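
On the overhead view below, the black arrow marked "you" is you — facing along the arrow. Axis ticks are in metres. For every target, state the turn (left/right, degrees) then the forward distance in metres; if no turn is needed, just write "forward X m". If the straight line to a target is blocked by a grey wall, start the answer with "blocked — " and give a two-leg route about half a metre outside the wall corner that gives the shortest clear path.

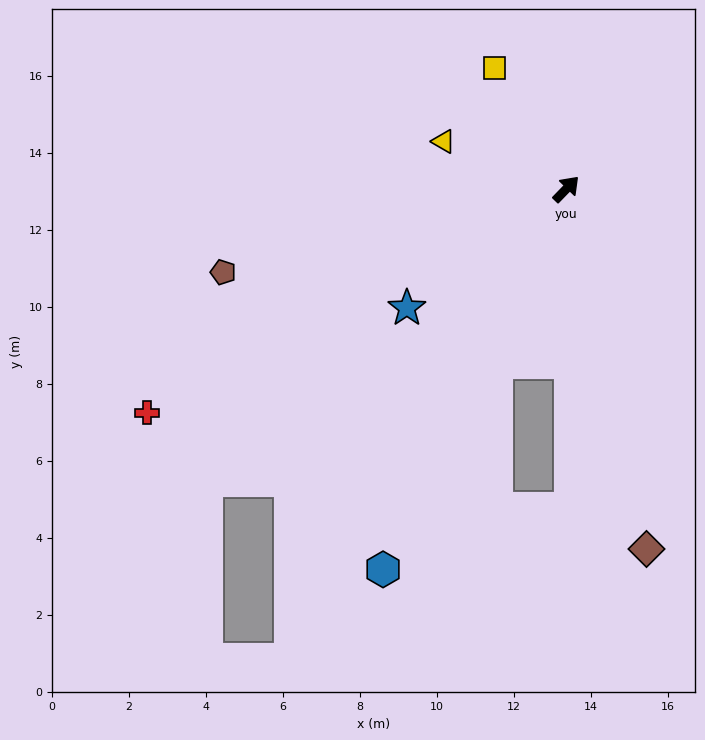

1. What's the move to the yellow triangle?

turn left 113°, forward 3.4 m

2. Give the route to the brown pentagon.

turn left 148°, forward 9.2 m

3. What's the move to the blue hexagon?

turn right 162°, forward 11.0 m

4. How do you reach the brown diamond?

turn right 123°, forward 9.6 m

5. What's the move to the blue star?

turn left 171°, forward 5.2 m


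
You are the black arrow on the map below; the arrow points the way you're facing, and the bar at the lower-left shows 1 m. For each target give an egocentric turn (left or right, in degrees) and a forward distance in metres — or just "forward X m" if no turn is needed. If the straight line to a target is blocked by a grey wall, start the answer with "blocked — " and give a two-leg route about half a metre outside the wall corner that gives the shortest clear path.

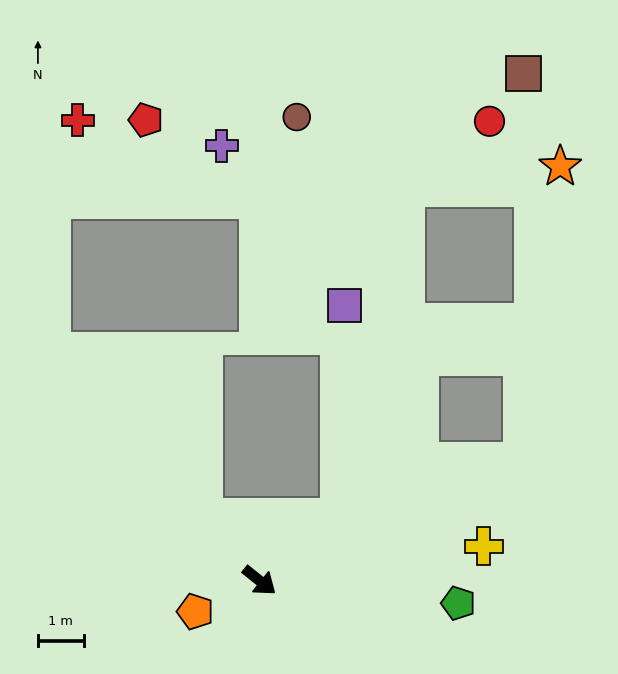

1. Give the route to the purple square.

blocked — turn left 77°, forward 2.2 m, then turn left 50°, forward 4.6 m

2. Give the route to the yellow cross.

turn left 47°, forward 4.9 m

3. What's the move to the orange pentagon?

turn right 116°, forward 1.5 m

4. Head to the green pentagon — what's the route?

turn left 32°, forward 4.4 m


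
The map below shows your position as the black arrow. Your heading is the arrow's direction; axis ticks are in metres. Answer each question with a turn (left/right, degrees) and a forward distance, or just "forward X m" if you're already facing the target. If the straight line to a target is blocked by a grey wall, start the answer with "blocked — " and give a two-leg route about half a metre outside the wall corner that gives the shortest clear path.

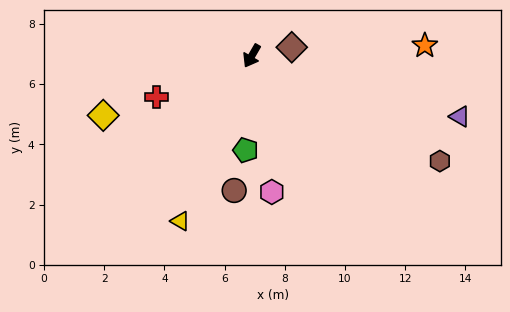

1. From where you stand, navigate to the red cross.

turn right 37°, forward 3.5 m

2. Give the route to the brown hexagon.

turn left 91°, forward 7.2 m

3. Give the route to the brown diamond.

turn left 132°, forward 1.4 m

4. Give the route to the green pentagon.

turn left 26°, forward 3.1 m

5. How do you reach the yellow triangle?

turn left 7°, forward 6.0 m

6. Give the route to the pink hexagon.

turn left 38°, forward 4.6 m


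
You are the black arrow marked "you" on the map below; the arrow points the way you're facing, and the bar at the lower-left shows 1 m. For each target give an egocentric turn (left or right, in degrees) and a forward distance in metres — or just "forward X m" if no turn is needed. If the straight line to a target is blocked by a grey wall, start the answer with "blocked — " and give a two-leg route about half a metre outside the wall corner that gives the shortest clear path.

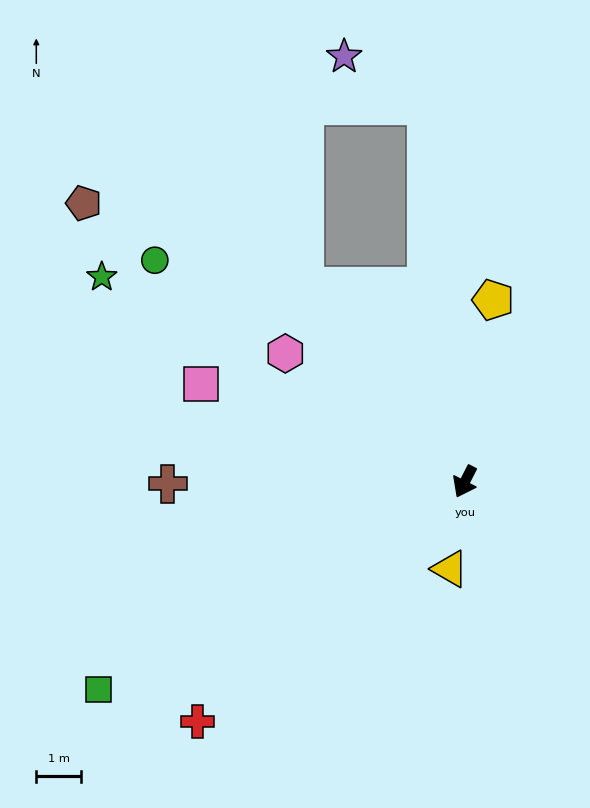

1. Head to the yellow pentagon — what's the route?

turn right 162°, forward 4.1 m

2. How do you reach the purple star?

blocked — turn right 147°, forward 8.4 m, then turn left 53°, forward 2.1 m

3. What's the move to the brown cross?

turn right 63°, forward 6.6 m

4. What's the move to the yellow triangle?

turn left 17°, forward 2.0 m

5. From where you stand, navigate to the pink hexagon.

turn right 98°, forward 4.9 m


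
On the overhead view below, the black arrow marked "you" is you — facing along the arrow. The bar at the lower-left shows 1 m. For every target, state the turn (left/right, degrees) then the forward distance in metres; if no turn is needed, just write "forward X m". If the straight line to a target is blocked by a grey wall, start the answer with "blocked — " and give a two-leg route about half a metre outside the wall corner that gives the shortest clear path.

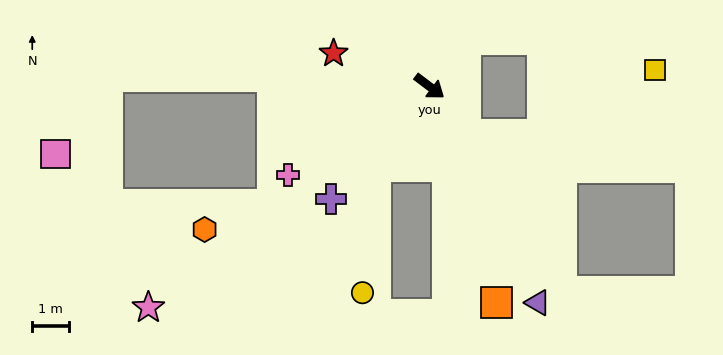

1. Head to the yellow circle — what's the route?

blocked — turn right 87°, forward 2.6 m, then turn left 28°, forward 3.5 m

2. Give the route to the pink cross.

turn right 111°, forward 4.6 m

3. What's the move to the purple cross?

turn right 94°, forward 4.1 m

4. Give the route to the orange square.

turn right 36°, forward 6.2 m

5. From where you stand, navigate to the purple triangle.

turn right 26°, forward 6.6 m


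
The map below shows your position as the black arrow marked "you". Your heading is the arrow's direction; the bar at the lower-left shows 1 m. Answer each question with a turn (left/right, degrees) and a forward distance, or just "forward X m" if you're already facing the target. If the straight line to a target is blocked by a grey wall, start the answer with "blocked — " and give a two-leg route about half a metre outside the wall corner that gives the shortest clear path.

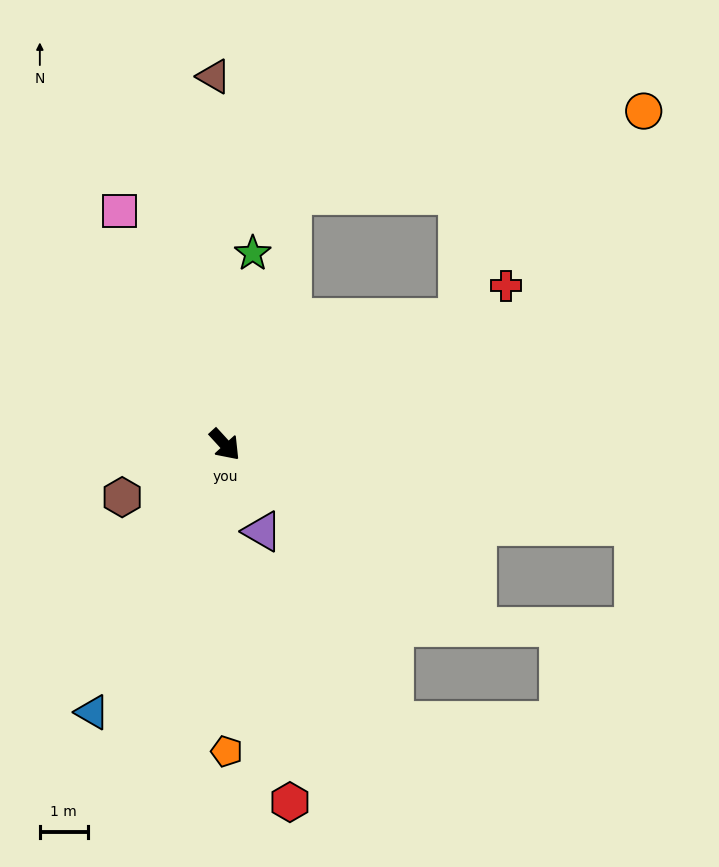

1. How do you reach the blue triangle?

turn right 69°, forward 6.2 m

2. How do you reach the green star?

turn left 129°, forward 4.0 m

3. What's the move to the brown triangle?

turn left 139°, forward 7.7 m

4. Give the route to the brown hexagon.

turn right 105°, forward 2.4 m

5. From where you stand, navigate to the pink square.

turn left 162°, forward 5.4 m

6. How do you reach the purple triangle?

turn right 19°, forward 2.0 m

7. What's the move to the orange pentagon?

turn right 42°, forward 6.4 m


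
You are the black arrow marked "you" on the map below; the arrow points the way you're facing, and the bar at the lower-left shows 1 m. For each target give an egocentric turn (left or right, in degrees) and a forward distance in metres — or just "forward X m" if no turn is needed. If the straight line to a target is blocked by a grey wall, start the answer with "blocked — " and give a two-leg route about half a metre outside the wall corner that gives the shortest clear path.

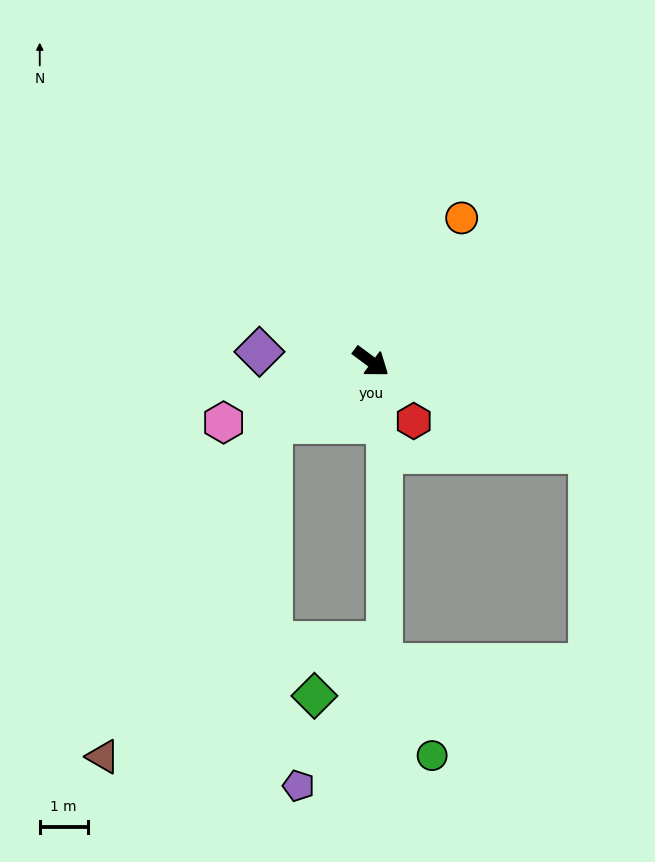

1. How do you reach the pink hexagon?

turn right 121°, forward 3.3 m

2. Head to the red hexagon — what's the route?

turn right 18°, forward 1.5 m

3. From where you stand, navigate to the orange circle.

turn left 94°, forward 3.5 m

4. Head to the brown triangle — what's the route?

blocked — turn right 111°, forward 2.4 m, then turn left 31°, forward 7.8 m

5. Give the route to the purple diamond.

turn right 148°, forward 2.3 m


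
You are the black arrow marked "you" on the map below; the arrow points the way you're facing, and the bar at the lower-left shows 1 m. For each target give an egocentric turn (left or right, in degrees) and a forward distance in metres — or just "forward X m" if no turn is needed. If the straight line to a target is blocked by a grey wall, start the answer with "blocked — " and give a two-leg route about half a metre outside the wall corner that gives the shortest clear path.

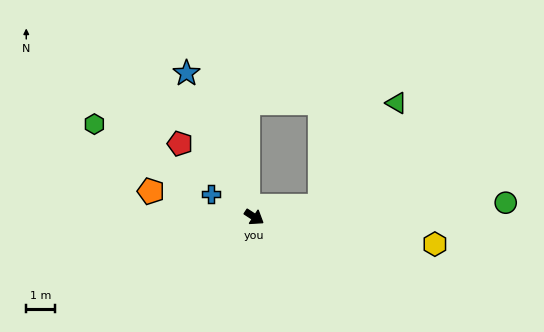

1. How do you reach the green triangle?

blocked — turn left 42°, forward 2.3 m, then turn left 44°, forward 4.5 m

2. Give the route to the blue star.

turn left 148°, forward 5.5 m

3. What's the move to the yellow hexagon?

turn left 25°, forward 6.3 m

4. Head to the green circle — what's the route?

turn left 36°, forward 8.7 m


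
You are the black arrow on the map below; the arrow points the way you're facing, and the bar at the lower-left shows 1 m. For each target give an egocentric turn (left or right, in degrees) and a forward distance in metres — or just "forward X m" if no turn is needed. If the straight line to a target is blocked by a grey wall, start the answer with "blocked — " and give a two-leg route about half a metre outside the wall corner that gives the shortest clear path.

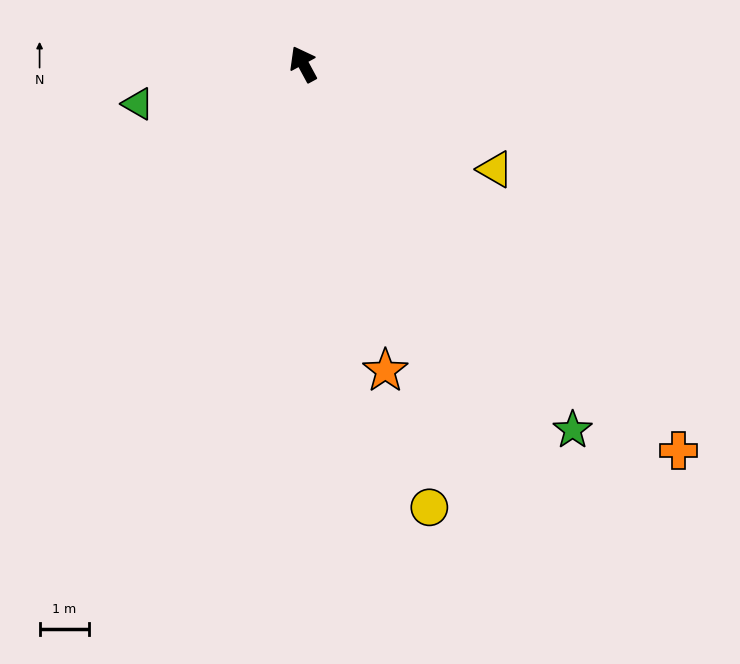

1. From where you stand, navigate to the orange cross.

turn right 164°, forward 10.9 m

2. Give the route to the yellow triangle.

turn right 147°, forward 4.4 m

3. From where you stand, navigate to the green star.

turn right 172°, forward 9.2 m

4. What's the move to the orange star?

turn left 167°, forward 6.5 m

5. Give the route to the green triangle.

turn left 75°, forward 3.5 m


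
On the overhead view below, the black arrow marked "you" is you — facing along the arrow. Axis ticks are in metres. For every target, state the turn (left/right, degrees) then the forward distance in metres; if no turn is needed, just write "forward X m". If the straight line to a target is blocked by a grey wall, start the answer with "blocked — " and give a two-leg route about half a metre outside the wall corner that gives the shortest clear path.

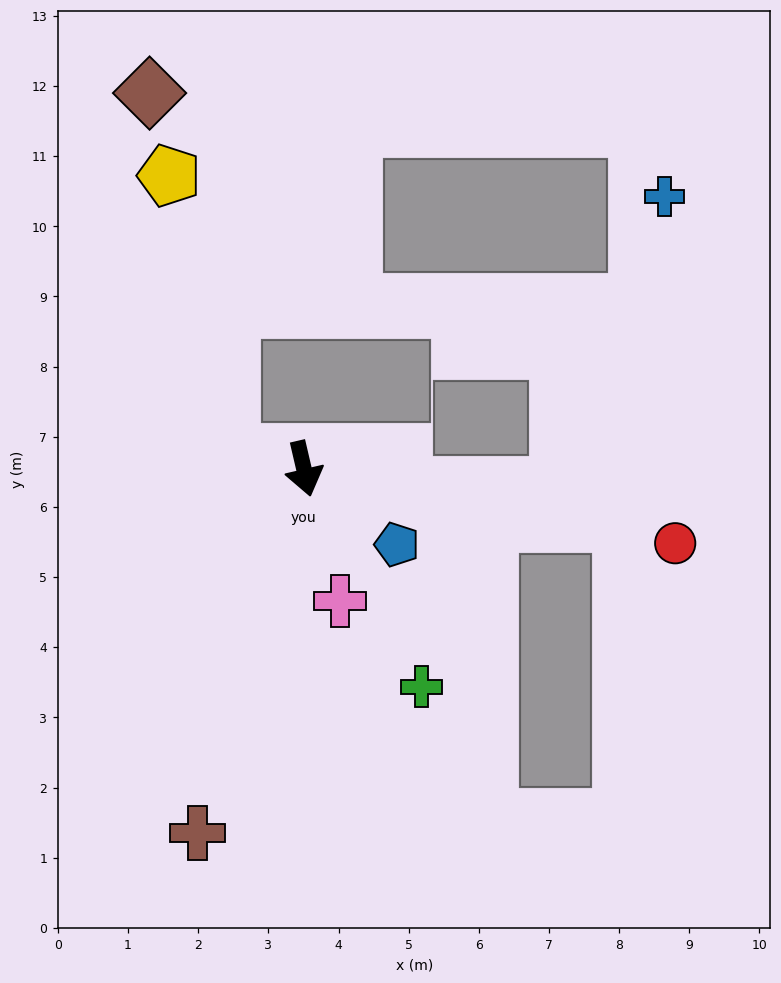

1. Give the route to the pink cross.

turn left 2°, forward 2.0 m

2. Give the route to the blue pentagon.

turn left 38°, forward 1.7 m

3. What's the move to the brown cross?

turn right 29°, forward 5.4 m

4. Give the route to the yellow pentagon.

blocked — turn right 114°, forward 1.1 m, then turn right 67°, forward 4.1 m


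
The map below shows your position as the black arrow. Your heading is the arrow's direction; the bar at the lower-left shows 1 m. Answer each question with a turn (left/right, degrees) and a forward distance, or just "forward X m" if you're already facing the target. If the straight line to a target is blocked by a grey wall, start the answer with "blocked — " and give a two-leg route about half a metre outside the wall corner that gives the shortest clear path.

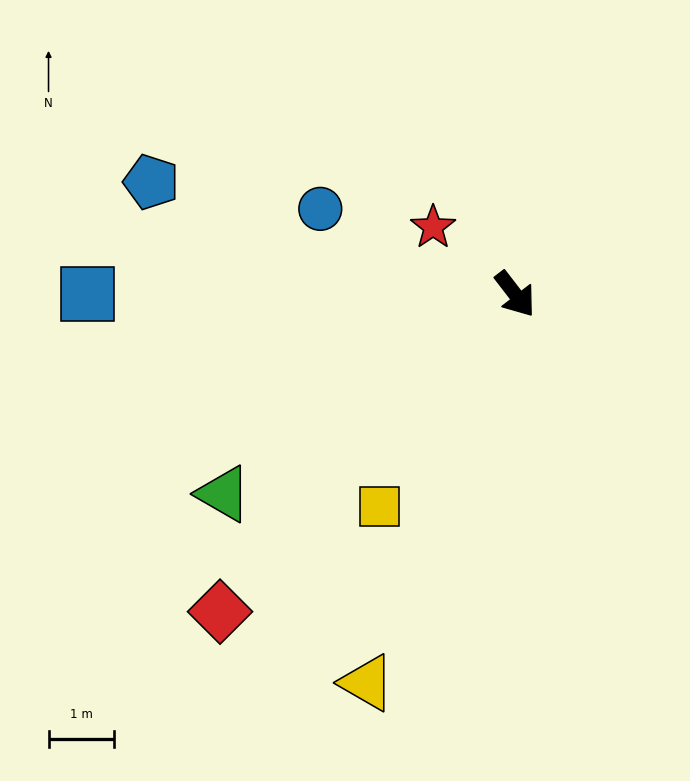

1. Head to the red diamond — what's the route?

turn right 81°, forward 6.7 m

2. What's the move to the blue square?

turn right 128°, forward 6.6 m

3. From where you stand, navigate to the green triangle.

turn right 93°, forward 5.4 m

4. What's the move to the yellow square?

turn right 70°, forward 3.9 m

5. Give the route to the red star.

turn right 167°, forward 1.6 m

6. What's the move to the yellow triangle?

turn right 59°, forward 6.4 m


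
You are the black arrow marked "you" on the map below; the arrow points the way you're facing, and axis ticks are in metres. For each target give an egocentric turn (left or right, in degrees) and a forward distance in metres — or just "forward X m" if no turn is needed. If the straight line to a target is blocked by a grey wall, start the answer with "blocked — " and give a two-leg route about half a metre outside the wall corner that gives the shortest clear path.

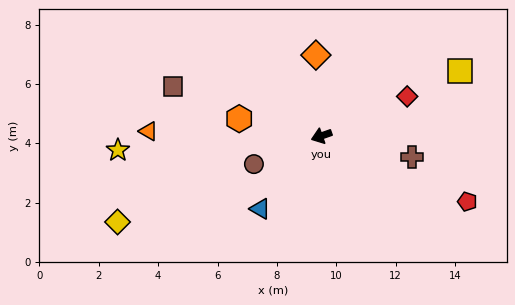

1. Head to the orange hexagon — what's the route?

turn right 31°, forward 2.8 m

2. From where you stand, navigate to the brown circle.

turn left 3°, forward 2.5 m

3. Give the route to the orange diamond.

turn right 105°, forward 2.7 m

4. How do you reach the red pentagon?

turn left 136°, forward 5.4 m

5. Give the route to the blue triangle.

turn left 31°, forward 3.2 m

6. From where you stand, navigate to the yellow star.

turn right 15°, forward 6.9 m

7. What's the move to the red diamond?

turn right 175°, forward 3.2 m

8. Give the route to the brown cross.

turn left 147°, forward 3.1 m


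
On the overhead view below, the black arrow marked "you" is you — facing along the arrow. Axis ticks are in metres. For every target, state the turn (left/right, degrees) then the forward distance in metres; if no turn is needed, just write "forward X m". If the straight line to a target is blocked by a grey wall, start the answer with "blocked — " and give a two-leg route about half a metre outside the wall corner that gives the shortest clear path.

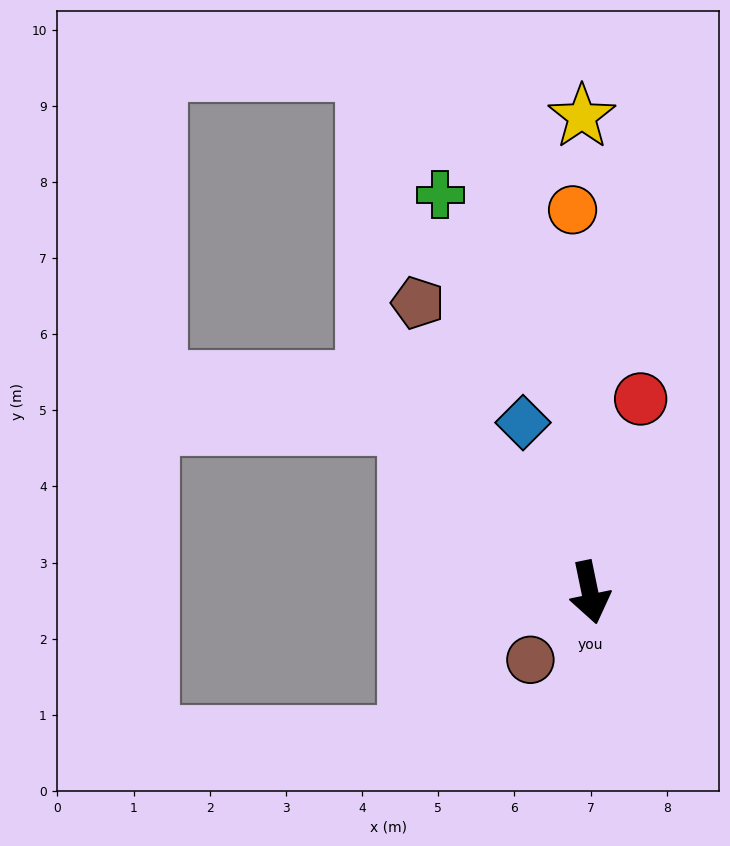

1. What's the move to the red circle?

turn left 154°, forward 2.6 m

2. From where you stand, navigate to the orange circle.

turn left 171°, forward 5.0 m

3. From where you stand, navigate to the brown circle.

turn right 53°, forward 1.2 m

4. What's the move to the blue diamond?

turn right 170°, forward 2.4 m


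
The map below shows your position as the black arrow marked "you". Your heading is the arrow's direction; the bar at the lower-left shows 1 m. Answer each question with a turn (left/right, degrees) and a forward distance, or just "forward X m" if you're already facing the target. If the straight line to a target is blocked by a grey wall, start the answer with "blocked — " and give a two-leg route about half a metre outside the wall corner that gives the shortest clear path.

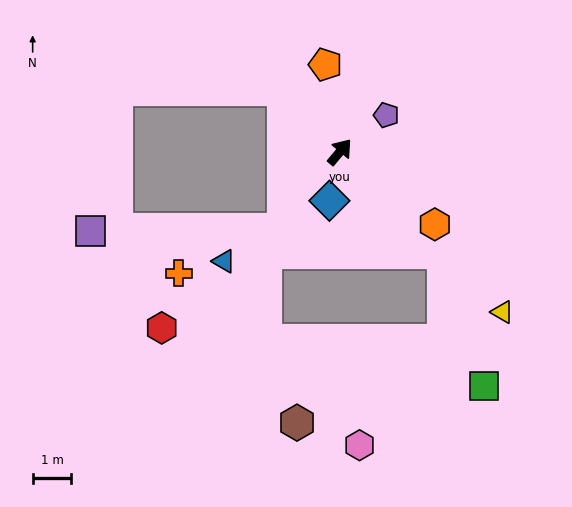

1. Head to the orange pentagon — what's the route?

turn left 49°, forward 2.3 m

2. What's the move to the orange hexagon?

turn right 88°, forward 3.1 m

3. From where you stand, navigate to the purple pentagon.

turn right 12°, forward 1.5 m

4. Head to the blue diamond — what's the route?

turn right 152°, forward 1.3 m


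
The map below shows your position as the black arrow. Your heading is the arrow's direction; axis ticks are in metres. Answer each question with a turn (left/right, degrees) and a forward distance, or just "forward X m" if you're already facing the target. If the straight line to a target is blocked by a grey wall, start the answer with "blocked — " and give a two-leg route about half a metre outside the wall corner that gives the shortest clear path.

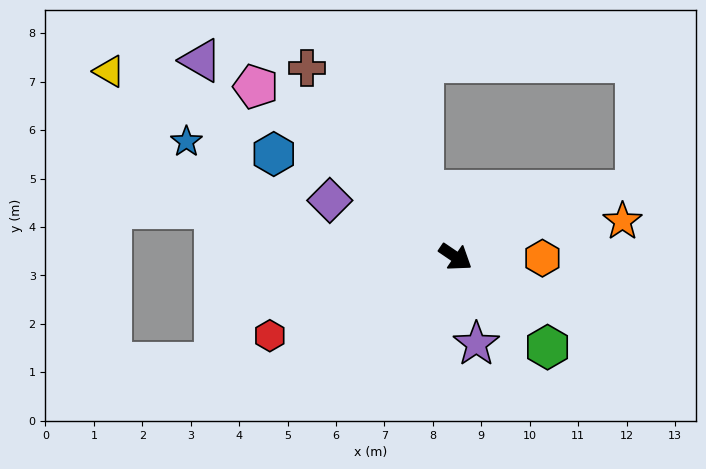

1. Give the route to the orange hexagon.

turn left 33°, forward 1.8 m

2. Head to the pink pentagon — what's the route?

turn left 174°, forward 5.4 m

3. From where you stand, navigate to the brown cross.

turn left 162°, forward 5.0 m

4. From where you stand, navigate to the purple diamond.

turn right 170°, forward 2.8 m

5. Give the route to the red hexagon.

turn right 123°, forward 4.2 m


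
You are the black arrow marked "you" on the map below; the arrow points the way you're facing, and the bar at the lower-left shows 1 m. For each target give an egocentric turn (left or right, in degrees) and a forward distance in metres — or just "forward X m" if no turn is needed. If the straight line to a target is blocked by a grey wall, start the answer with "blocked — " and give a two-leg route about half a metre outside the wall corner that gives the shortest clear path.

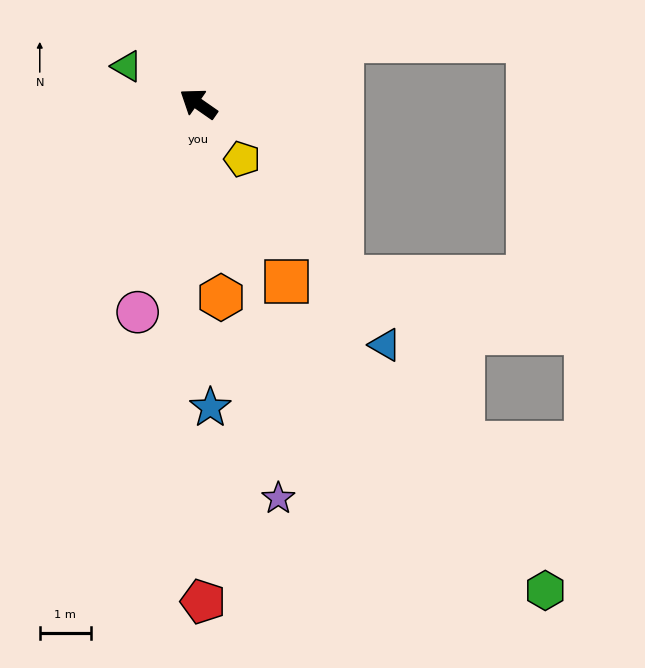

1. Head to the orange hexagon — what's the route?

turn left 132°, forward 3.8 m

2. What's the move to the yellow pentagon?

turn left 163°, forward 1.4 m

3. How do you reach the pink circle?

turn left 109°, forward 4.2 m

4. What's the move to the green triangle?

turn left 7°, forward 1.6 m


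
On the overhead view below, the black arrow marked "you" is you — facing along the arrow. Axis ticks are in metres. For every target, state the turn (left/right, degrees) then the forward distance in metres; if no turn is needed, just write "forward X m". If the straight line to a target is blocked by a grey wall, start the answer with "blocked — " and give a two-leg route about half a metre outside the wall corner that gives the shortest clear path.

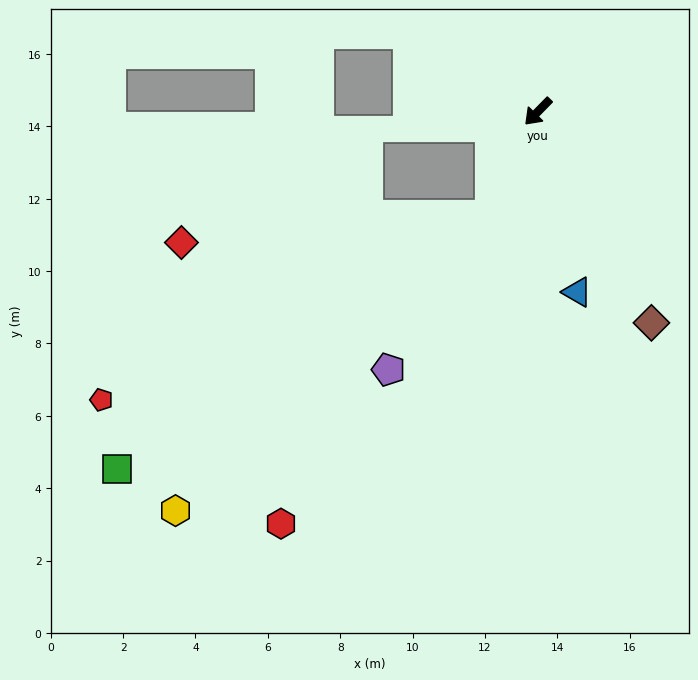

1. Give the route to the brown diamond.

turn left 73°, forward 6.6 m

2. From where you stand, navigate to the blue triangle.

turn left 57°, forward 5.1 m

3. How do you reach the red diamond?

blocked — turn left 20°, forward 3.1 m, then turn right 61°, forward 8.6 m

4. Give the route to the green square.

blocked — turn left 20°, forward 3.1 m, then turn right 31°, forward 12.5 m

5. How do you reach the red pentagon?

blocked — turn left 20°, forward 3.1 m, then turn right 40°, forward 11.9 m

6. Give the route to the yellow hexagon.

blocked — turn left 20°, forward 3.1 m, then turn right 22°, forward 11.9 m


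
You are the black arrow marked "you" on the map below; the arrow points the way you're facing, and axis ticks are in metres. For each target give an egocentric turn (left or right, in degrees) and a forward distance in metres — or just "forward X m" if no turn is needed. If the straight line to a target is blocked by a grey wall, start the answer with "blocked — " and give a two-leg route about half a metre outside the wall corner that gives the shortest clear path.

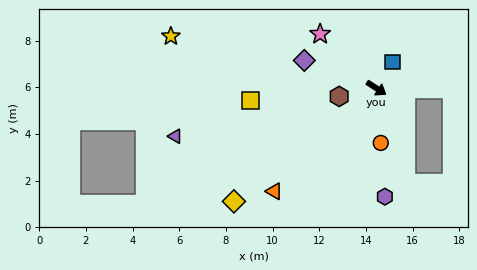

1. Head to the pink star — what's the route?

turn left 169°, forward 3.3 m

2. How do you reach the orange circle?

turn right 53°, forward 2.4 m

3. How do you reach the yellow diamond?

turn right 109°, forward 7.8 m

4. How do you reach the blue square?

turn left 91°, forward 1.3 m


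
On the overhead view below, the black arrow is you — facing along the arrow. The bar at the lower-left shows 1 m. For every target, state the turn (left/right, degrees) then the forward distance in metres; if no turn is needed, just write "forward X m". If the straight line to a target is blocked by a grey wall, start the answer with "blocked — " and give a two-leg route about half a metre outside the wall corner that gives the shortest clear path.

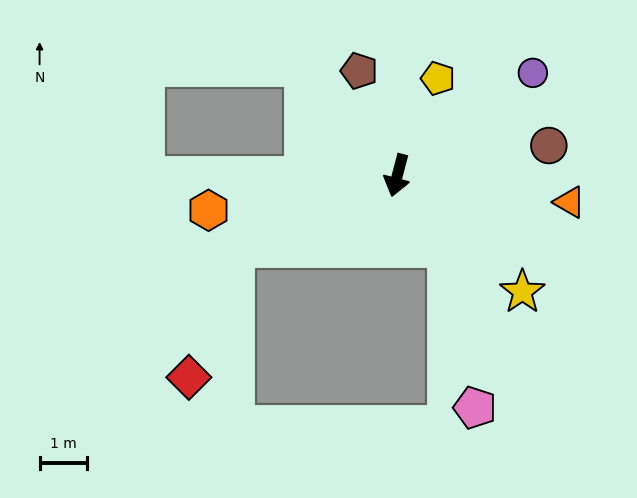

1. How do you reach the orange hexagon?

turn right 65°, forward 4.0 m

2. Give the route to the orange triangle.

turn left 96°, forward 3.7 m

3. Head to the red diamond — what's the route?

blocked — turn right 51°, forward 3.7 m, then turn left 46°, forward 2.9 m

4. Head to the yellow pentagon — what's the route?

turn left 172°, forward 2.2 m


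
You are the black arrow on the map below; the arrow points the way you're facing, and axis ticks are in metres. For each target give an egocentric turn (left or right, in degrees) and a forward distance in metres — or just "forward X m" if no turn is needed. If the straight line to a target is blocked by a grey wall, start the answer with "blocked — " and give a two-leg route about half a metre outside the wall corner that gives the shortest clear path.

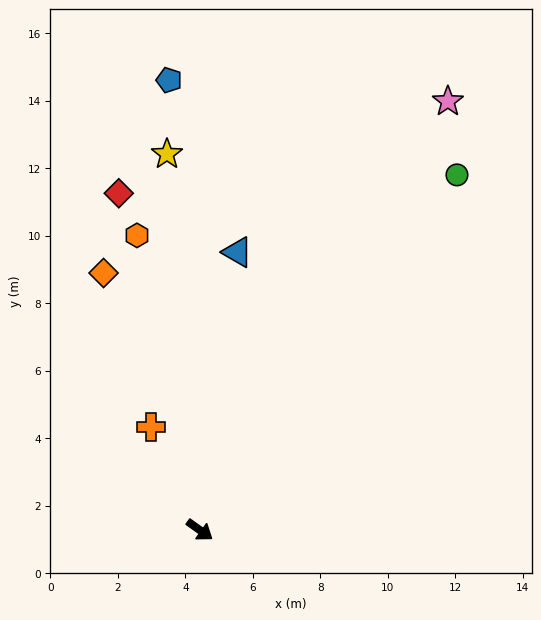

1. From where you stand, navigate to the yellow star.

turn left 130°, forward 11.2 m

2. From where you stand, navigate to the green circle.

turn left 90°, forward 13.0 m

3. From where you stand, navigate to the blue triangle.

turn left 118°, forward 8.3 m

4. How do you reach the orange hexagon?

turn left 138°, forward 8.9 m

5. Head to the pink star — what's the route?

turn left 95°, forward 14.7 m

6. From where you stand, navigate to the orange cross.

turn left 151°, forward 3.4 m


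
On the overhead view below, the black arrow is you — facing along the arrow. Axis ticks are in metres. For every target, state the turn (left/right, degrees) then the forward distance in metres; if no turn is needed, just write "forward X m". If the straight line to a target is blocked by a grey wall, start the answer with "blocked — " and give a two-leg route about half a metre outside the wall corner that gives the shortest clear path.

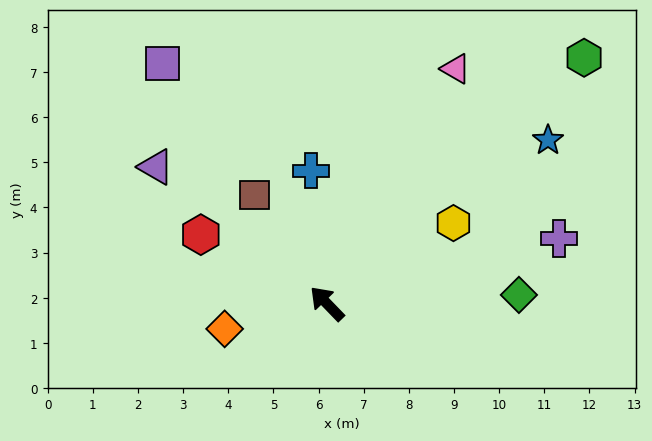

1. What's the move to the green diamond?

turn right 131°, forward 4.3 m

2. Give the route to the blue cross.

turn right 37°, forward 3.0 m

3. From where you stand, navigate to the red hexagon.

turn left 17°, forward 3.2 m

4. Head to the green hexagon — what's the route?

turn right 90°, forward 7.9 m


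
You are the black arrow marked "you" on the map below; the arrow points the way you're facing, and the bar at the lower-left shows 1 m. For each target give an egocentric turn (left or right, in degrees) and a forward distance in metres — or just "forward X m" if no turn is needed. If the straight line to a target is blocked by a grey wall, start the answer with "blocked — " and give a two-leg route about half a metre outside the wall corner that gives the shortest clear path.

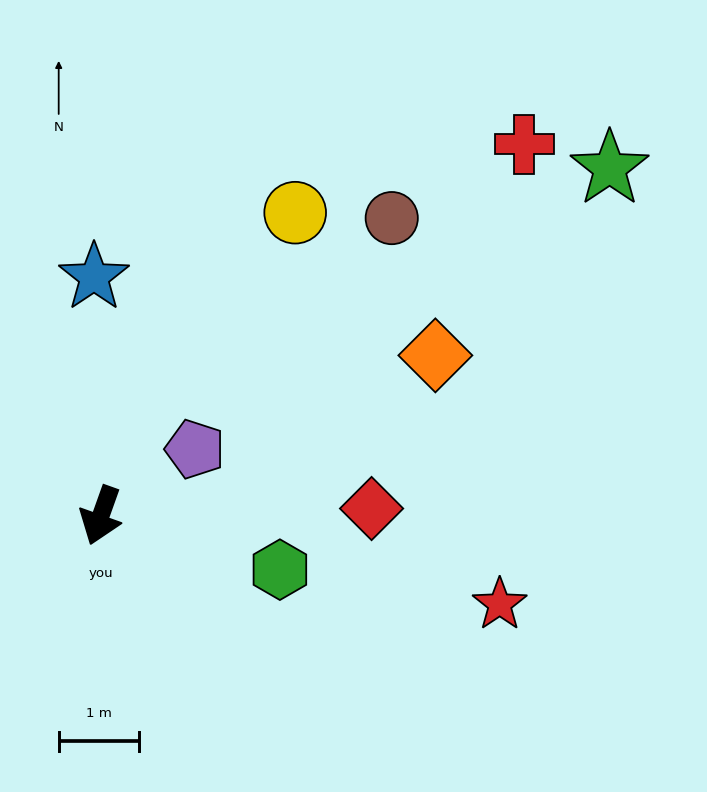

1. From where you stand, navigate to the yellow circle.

turn left 167°, forward 4.5 m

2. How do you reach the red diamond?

turn left 111°, forward 3.4 m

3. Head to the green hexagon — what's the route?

turn left 93°, forward 2.3 m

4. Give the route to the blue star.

turn right 159°, forward 3.0 m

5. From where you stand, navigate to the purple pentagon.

turn left 145°, forward 1.4 m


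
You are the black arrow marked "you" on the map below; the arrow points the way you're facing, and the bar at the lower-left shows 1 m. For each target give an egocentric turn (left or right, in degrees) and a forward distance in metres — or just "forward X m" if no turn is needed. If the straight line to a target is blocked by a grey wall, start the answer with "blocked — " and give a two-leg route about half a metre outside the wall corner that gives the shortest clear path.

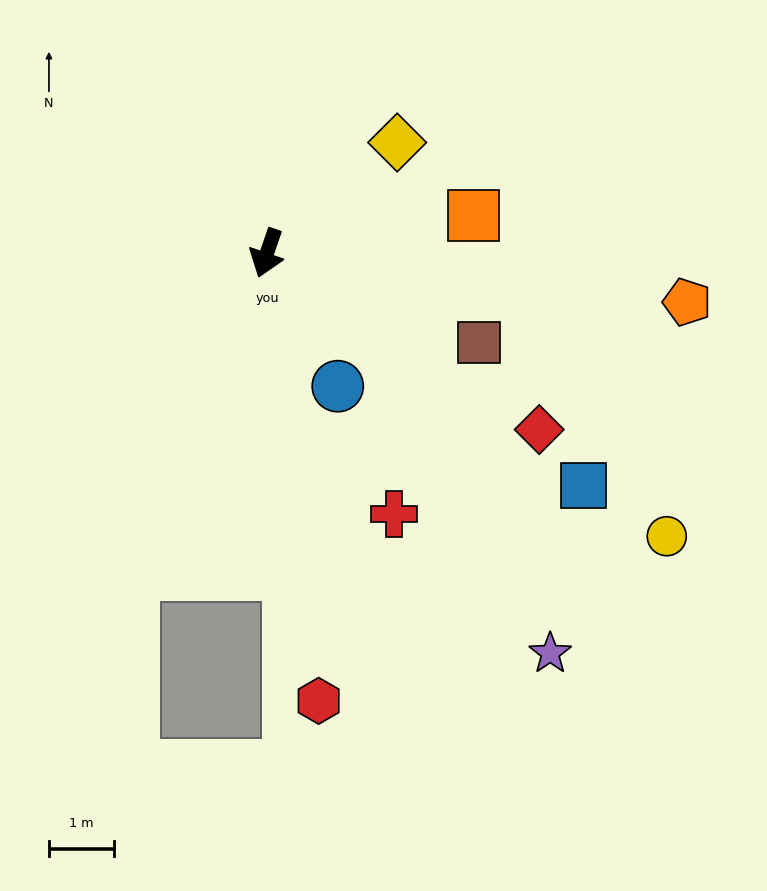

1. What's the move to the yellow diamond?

turn left 149°, forward 2.6 m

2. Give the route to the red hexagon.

turn left 26°, forward 7.0 m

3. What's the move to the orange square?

turn left 119°, forward 3.3 m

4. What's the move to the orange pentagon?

turn left 102°, forward 6.5 m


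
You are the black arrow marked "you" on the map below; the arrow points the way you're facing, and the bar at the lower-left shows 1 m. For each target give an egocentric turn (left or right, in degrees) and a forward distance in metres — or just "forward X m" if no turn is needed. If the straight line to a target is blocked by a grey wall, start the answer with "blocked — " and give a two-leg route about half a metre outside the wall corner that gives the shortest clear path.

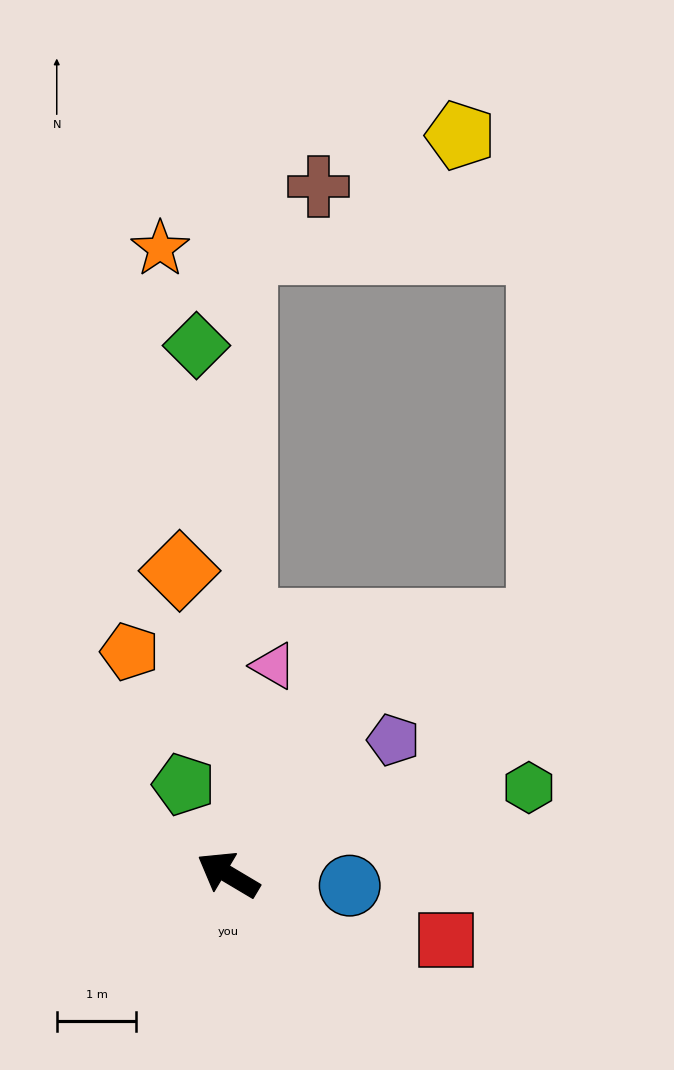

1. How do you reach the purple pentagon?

turn right 110°, forward 2.7 m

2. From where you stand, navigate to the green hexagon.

turn right 133°, forward 3.9 m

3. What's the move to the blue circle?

turn right 155°, forward 1.5 m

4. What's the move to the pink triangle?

turn right 72°, forward 2.7 m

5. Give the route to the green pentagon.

turn right 33°, forward 1.3 m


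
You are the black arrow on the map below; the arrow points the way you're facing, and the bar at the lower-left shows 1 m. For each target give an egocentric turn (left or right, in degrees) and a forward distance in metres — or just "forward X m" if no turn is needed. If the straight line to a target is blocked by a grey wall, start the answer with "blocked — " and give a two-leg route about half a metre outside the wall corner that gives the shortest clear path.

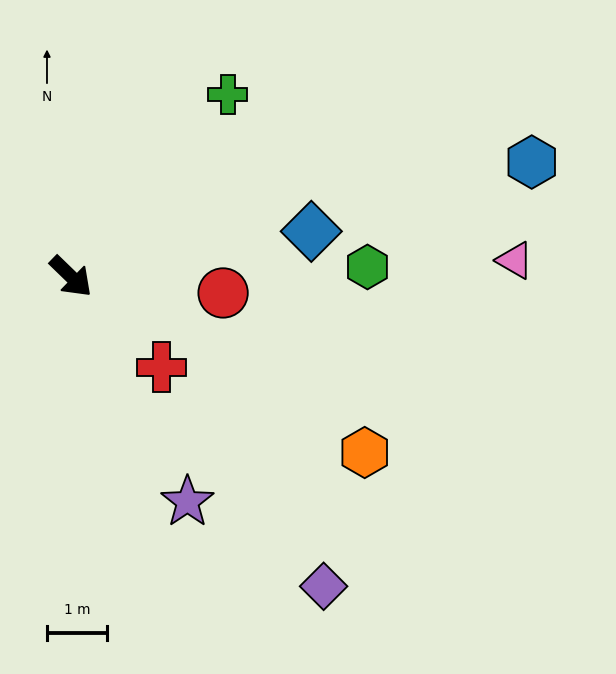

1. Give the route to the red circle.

turn left 38°, forward 2.6 m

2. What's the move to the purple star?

turn right 19°, forward 4.2 m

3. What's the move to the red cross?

forward 2.1 m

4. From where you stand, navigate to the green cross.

turn left 93°, forward 4.0 m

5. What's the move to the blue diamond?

turn left 55°, forward 4.1 m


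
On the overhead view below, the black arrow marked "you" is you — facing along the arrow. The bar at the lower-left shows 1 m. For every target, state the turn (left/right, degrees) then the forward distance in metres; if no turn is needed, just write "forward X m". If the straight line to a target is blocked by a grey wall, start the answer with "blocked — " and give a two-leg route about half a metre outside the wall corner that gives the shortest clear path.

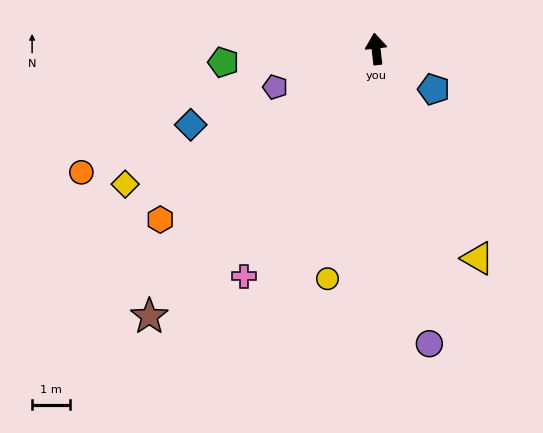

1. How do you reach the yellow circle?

turn left 162°, forward 6.1 m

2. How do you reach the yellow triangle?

turn right 161°, forward 6.1 m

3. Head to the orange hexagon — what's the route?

turn left 122°, forward 7.2 m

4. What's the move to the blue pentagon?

turn right 131°, forward 1.8 m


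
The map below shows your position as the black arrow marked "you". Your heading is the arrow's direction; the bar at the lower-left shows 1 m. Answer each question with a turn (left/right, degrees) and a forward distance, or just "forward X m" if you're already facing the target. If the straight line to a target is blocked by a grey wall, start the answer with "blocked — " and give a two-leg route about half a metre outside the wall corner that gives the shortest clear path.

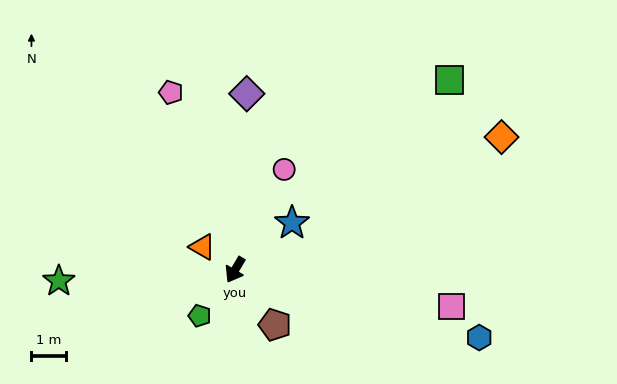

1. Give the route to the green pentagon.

turn right 7°, forward 1.7 m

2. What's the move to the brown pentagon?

turn left 66°, forward 1.9 m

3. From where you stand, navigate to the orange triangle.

turn right 95°, forward 1.1 m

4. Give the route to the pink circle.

turn right 176°, forward 3.2 m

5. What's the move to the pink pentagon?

turn right 130°, forward 5.4 m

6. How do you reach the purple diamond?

turn right 153°, forward 5.1 m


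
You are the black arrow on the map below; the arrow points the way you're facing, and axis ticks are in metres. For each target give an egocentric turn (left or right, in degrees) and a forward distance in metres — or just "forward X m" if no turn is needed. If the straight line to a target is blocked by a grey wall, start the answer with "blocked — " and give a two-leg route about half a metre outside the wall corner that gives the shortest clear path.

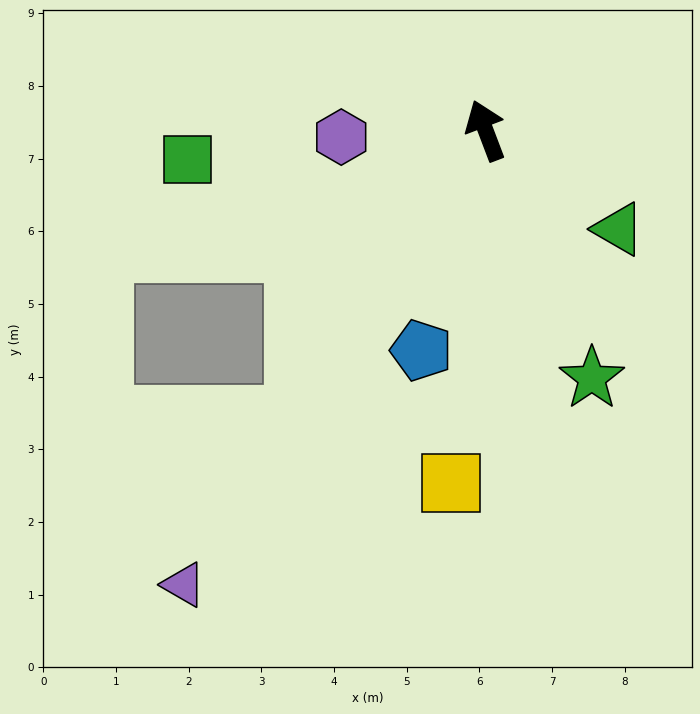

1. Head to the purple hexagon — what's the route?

turn left 72°, forward 2.0 m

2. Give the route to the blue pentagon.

turn left 143°, forward 3.2 m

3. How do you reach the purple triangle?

turn left 126°, forward 7.5 m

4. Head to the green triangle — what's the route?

turn right 147°, forward 2.3 m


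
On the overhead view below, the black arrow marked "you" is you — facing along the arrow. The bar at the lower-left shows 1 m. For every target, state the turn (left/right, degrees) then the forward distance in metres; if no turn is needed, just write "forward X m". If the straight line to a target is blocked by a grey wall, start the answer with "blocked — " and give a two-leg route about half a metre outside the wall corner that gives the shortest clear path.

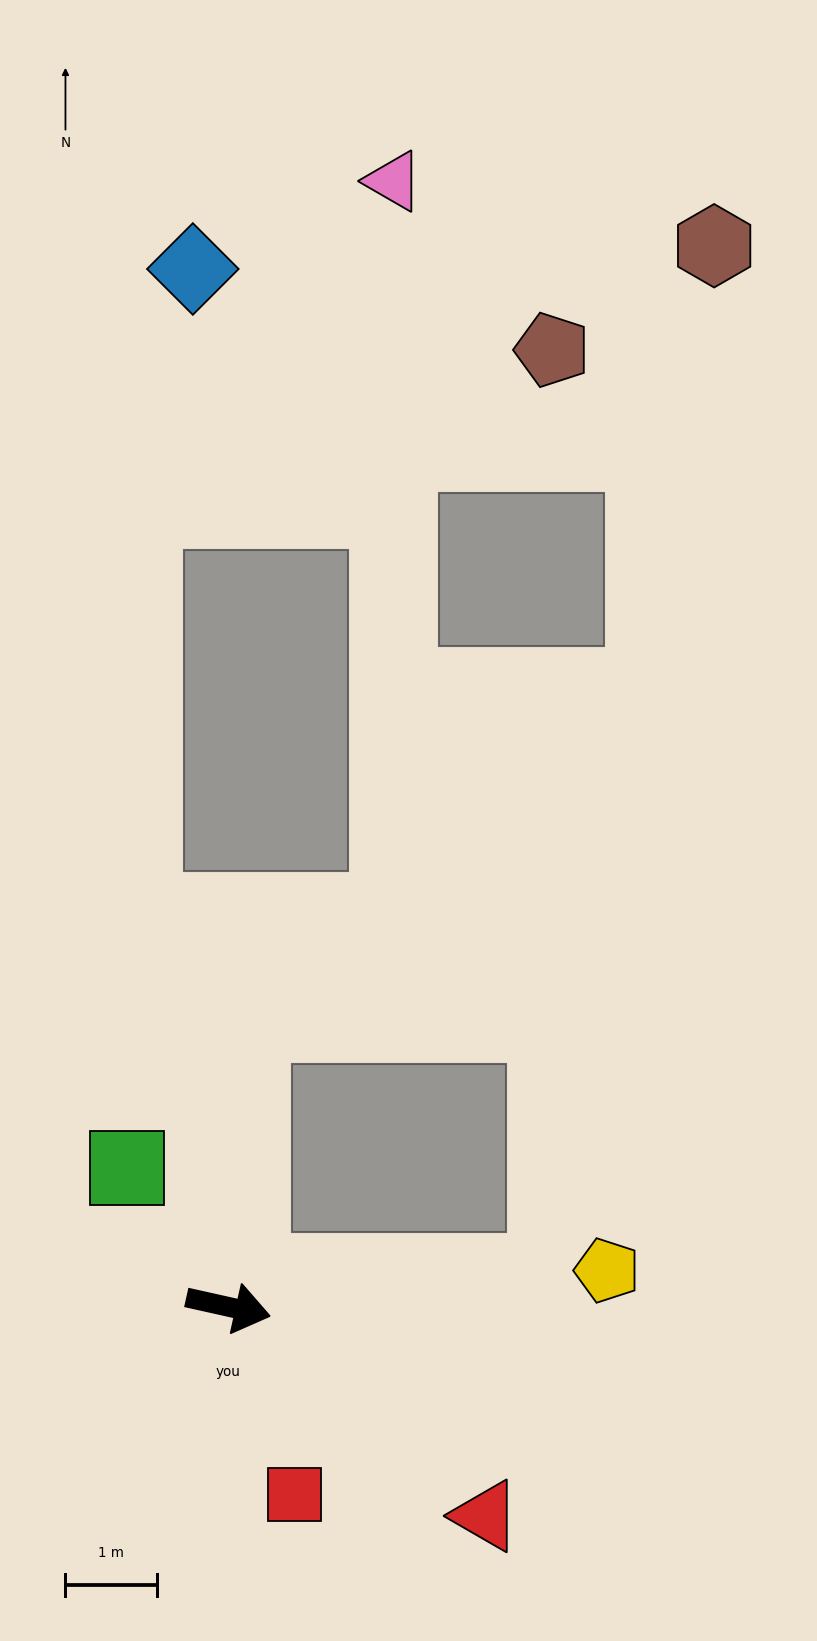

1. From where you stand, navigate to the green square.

turn left 139°, forward 1.9 m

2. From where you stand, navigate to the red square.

turn right 58°, forward 2.2 m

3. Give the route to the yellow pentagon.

turn left 18°, forward 4.2 m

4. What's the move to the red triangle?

turn right 27°, forward 3.6 m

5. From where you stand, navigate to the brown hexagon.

blocked — turn left 19°, forward 3.5 m, then turn left 74°, forward 11.4 m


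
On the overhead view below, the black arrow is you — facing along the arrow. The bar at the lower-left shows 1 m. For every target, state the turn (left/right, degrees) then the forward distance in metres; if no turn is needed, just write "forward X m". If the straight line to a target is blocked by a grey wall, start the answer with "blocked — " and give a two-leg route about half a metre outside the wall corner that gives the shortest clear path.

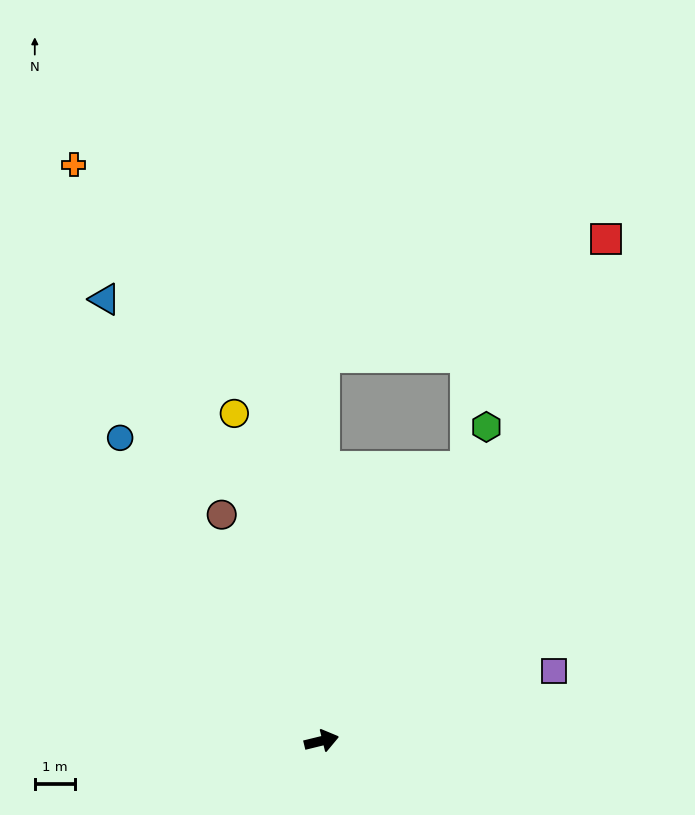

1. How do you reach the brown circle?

turn left 100°, forward 6.1 m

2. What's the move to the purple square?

turn left 3°, forward 6.0 m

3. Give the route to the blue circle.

turn left 110°, forward 9.0 m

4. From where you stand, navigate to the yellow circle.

turn left 91°, forward 8.4 m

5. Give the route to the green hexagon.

turn left 49°, forward 8.8 m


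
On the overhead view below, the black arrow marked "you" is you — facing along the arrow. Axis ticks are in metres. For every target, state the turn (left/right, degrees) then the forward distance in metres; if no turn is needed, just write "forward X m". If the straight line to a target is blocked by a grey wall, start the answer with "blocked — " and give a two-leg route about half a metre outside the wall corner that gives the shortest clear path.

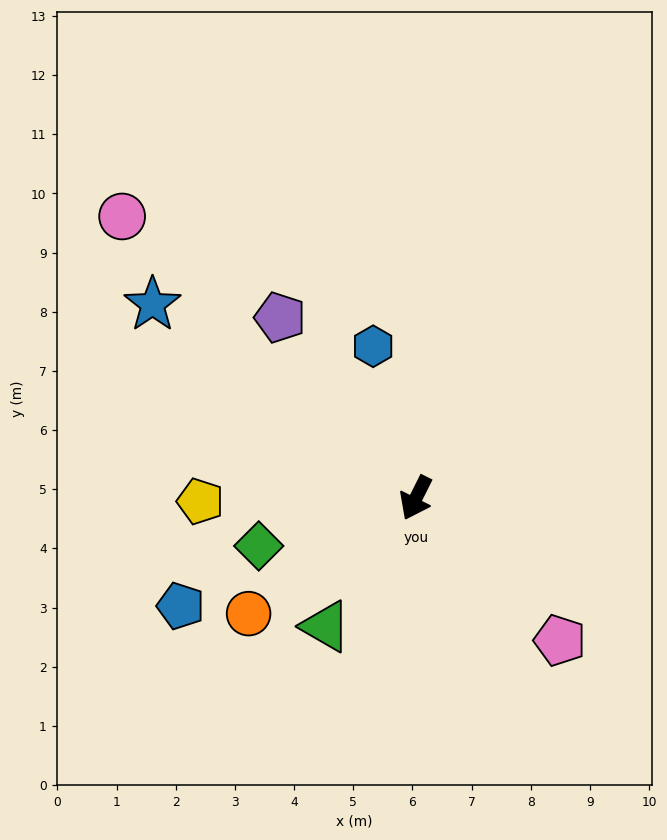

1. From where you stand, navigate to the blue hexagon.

turn right 138°, forward 2.7 m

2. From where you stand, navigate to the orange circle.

turn right 29°, forward 3.4 m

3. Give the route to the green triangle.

turn right 9°, forward 2.7 m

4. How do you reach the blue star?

turn right 100°, forward 5.5 m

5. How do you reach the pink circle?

turn right 107°, forward 6.9 m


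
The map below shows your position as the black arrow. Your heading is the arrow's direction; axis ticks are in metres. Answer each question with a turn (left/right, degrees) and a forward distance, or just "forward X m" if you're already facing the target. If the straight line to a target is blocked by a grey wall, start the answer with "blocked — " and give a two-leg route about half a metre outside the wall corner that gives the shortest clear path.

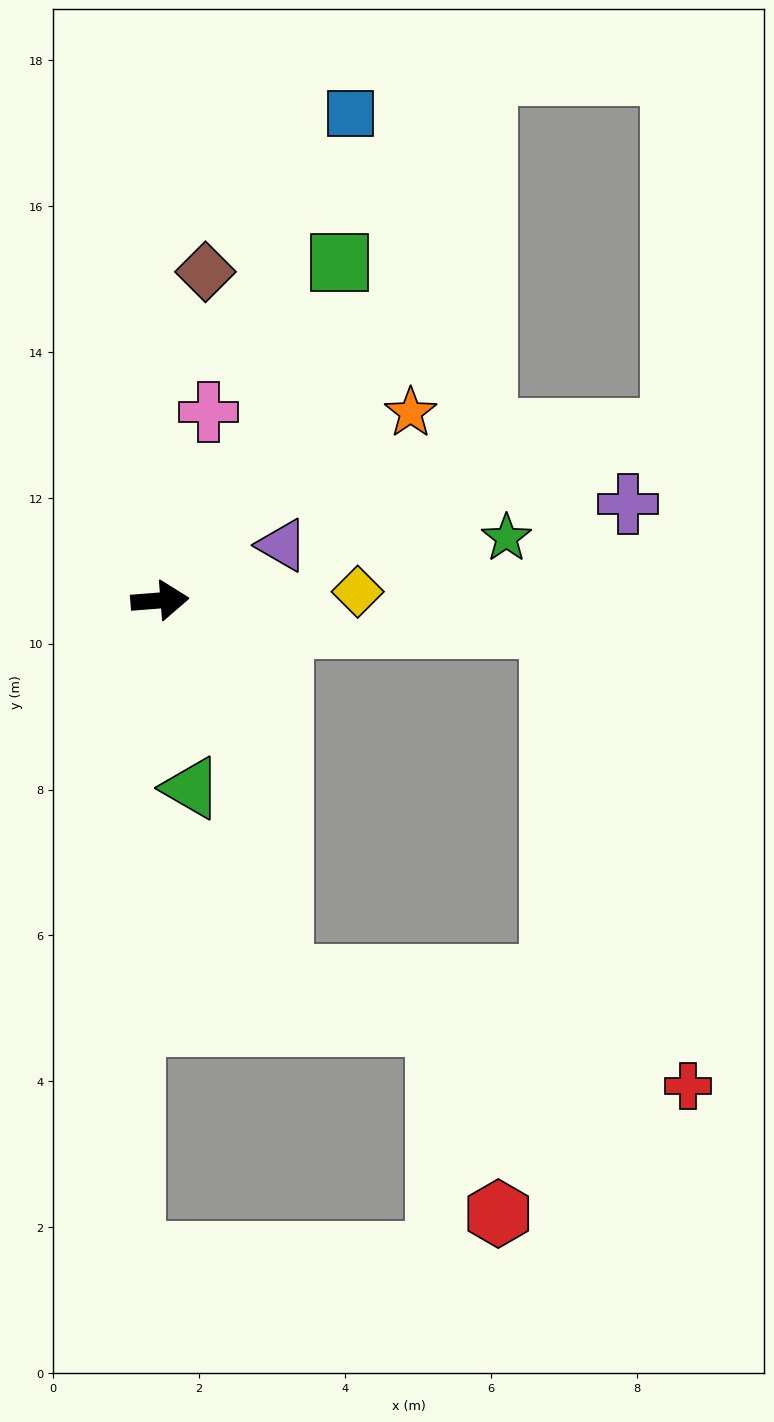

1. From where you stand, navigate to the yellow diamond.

forward 2.7 m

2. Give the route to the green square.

turn left 57°, forward 5.2 m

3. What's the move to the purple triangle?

turn left 20°, forward 1.8 m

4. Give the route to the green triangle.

turn right 85°, forward 2.6 m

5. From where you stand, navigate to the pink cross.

turn left 71°, forward 2.7 m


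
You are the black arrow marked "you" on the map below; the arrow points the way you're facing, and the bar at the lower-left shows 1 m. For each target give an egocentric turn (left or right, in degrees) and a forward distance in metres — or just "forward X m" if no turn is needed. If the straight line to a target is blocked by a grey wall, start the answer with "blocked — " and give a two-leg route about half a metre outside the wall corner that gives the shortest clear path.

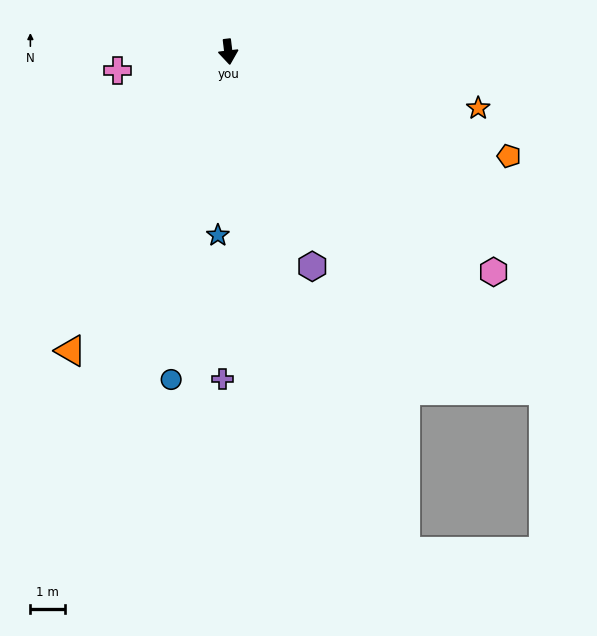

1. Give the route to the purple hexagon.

turn left 15°, forward 6.6 m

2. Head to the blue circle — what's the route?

turn right 17°, forward 9.6 m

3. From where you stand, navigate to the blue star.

turn right 10°, forward 5.3 m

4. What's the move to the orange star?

turn left 70°, forward 7.4 m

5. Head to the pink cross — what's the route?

turn right 87°, forward 3.2 m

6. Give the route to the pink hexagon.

turn left 44°, forward 9.9 m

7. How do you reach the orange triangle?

turn right 35°, forward 9.7 m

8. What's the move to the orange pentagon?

turn left 63°, forward 8.6 m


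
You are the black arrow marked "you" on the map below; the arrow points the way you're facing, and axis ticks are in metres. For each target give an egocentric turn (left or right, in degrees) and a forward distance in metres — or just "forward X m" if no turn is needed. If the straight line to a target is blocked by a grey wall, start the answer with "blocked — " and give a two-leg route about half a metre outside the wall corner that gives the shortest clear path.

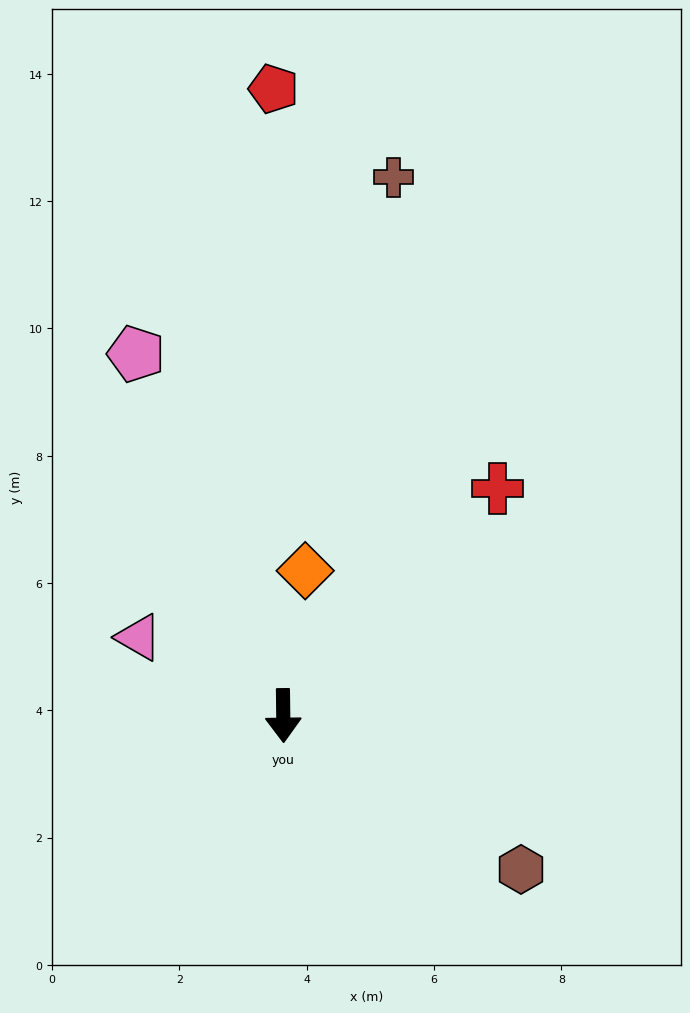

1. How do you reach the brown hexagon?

turn left 56°, forward 4.4 m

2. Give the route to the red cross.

turn left 136°, forward 4.9 m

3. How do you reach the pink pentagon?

turn right 159°, forward 6.1 m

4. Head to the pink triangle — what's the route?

turn right 119°, forward 2.6 m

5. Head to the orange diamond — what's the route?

turn left 171°, forward 2.3 m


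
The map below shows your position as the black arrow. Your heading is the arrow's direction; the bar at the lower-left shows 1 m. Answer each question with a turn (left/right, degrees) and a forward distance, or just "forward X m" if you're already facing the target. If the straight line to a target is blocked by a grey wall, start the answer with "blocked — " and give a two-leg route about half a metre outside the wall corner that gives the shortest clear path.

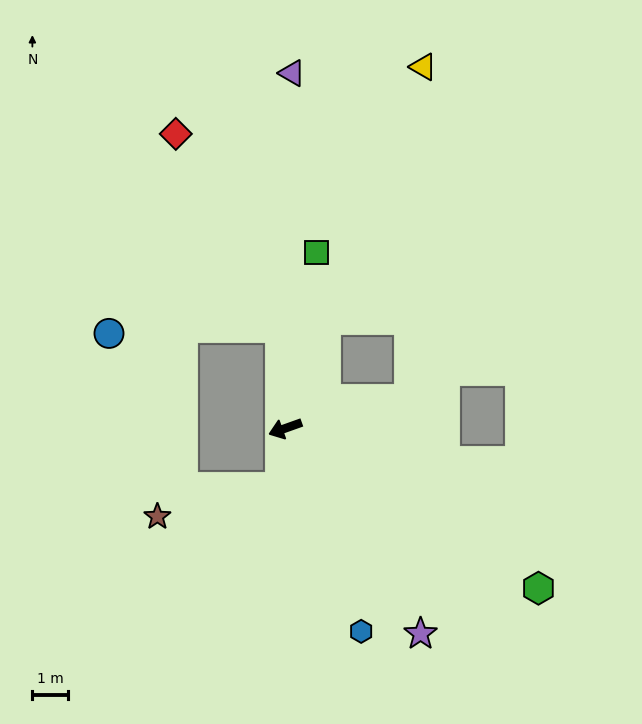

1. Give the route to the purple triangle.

turn right 111°, forward 10.0 m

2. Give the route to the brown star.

blocked — turn left 65°, forward 1.7 m, then turn right 71°, forward 3.6 m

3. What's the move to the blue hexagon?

turn left 91°, forward 6.1 m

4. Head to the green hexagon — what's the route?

turn left 128°, forward 8.5 m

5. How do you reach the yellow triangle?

turn right 131°, forward 10.9 m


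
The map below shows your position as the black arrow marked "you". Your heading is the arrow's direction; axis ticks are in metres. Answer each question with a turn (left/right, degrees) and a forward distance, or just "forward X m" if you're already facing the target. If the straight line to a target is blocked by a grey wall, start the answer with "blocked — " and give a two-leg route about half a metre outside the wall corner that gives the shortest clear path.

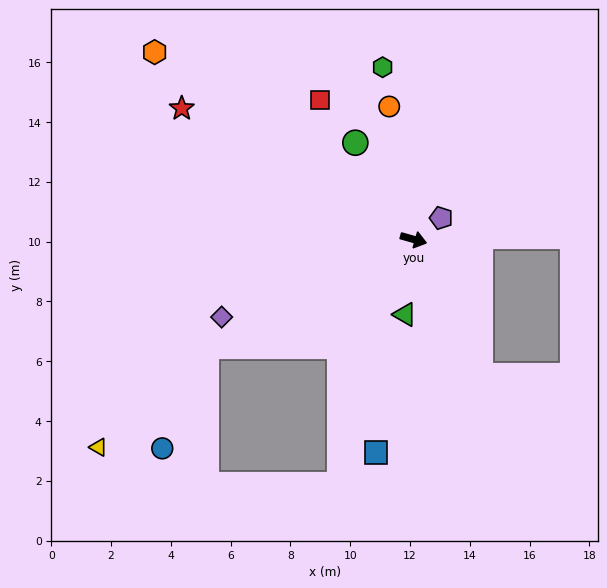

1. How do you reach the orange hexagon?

turn left 160°, forward 10.7 m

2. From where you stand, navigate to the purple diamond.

turn right 142°, forward 6.9 m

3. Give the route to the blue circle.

blocked — turn right 137°, forward 7.8 m, then turn left 39°, forward 3.7 m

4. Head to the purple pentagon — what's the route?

turn left 53°, forward 1.2 m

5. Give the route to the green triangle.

turn right 81°, forward 2.5 m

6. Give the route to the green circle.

turn left 137°, forward 3.8 m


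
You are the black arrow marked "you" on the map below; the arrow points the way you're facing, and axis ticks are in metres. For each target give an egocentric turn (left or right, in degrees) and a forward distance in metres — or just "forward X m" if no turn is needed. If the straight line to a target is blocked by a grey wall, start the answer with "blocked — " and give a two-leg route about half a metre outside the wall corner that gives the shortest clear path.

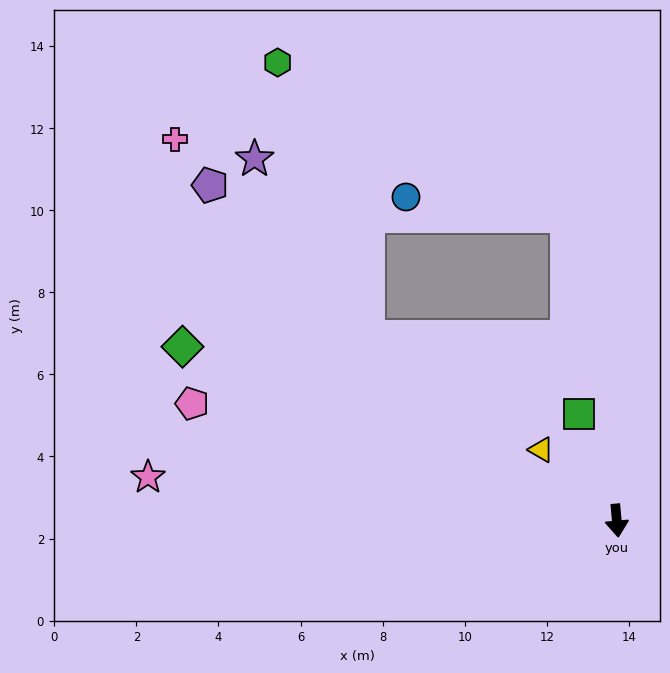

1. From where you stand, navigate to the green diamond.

turn right 117°, forward 11.4 m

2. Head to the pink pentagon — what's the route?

turn right 111°, forward 10.7 m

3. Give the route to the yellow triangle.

turn right 138°, forward 2.5 m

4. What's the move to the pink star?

turn right 100°, forward 11.5 m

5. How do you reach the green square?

turn right 166°, forward 2.8 m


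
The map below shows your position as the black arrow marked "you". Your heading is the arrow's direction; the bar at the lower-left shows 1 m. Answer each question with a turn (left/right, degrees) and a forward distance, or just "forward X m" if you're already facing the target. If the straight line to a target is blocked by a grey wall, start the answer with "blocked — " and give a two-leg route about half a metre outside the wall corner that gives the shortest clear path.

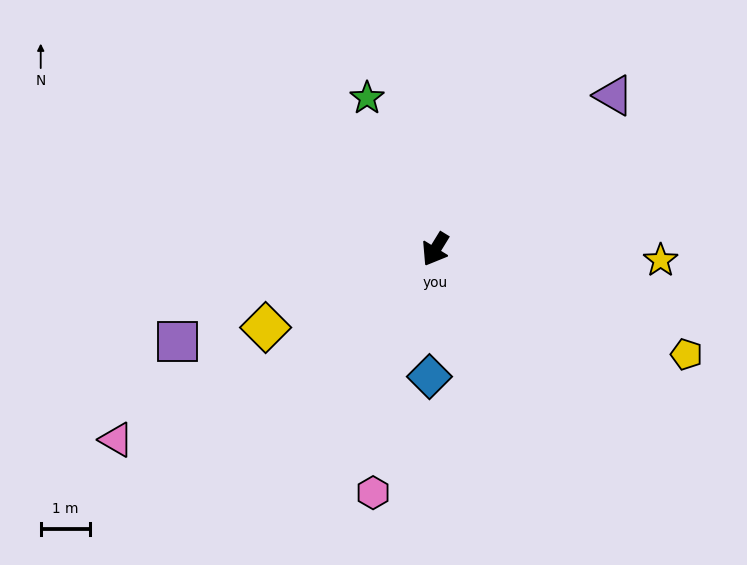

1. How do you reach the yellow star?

turn left 119°, forward 4.5 m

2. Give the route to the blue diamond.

turn left 29°, forward 2.6 m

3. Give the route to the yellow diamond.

turn right 34°, forward 3.8 m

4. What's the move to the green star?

turn right 124°, forward 3.3 m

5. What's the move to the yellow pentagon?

turn left 99°, forward 5.5 m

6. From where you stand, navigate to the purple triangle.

turn left 162°, forward 4.7 m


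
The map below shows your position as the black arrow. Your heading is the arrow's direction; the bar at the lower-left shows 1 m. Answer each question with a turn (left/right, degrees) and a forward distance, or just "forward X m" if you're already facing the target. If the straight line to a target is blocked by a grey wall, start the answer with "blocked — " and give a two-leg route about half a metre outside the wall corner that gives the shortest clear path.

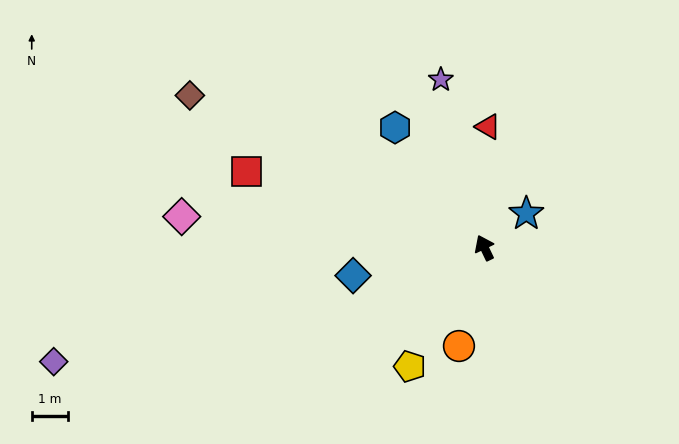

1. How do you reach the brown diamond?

turn left 37°, forward 9.0 m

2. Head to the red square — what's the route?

turn left 47°, forward 6.8 m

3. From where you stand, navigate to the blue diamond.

turn left 76°, forward 3.7 m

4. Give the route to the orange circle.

turn left 140°, forward 2.8 m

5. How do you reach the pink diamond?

turn left 59°, forward 8.3 m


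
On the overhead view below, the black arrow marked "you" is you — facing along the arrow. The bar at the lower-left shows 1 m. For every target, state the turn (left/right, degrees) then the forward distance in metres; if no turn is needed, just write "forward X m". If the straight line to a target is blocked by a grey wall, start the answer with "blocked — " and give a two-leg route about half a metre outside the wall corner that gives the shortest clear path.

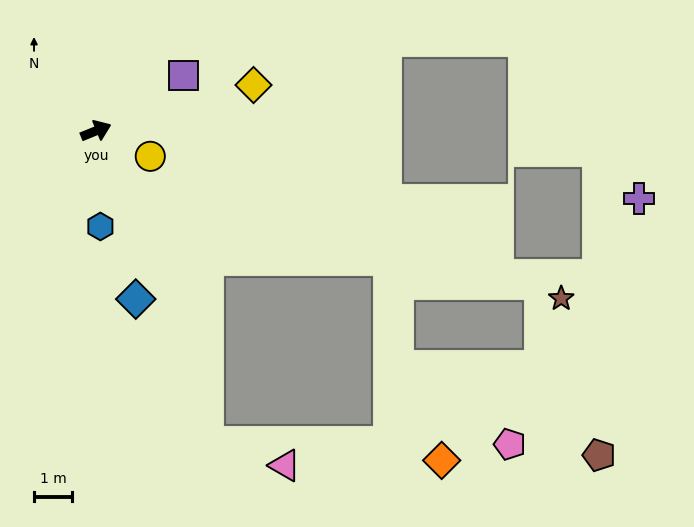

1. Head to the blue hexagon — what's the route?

turn right 110°, forward 2.5 m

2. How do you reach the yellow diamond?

turn right 6°, forward 4.3 m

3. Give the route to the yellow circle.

turn right 47°, forward 1.6 m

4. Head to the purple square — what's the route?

turn left 10°, forward 2.7 m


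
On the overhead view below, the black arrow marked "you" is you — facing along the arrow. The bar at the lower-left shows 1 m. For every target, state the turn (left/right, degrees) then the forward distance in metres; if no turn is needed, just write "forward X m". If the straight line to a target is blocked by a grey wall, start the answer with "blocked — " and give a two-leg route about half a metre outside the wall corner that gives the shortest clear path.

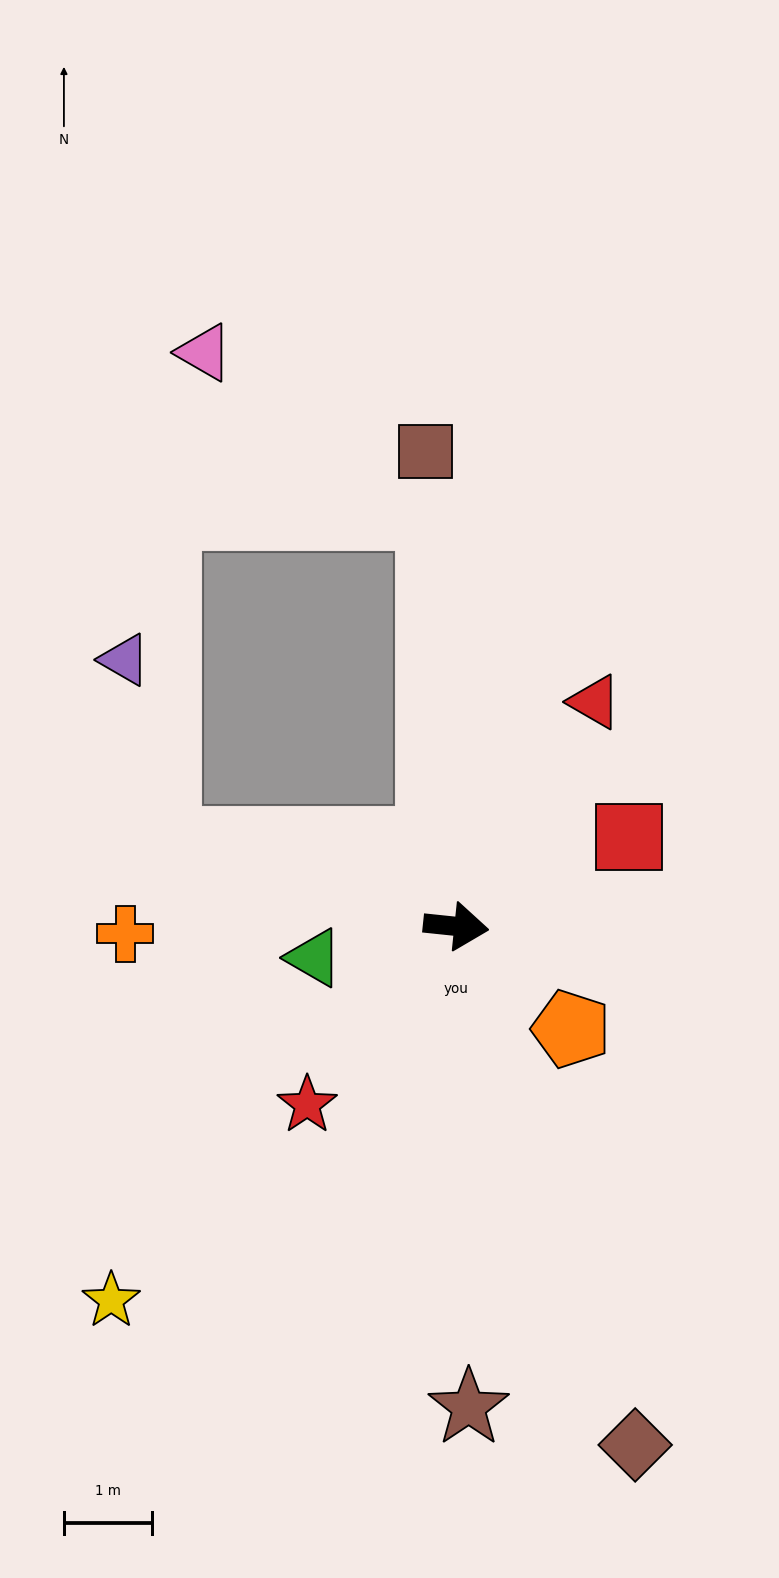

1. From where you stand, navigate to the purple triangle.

blocked — turn left 170°, forward 3.4 m, then turn right 62°, forward 2.1 m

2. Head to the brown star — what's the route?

turn right 83°, forward 5.4 m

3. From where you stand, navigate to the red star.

turn right 124°, forward 2.6 m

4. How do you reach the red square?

turn left 33°, forward 2.2 m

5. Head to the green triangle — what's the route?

turn right 162°, forward 1.6 m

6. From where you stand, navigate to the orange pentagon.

turn right 36°, forward 1.7 m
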